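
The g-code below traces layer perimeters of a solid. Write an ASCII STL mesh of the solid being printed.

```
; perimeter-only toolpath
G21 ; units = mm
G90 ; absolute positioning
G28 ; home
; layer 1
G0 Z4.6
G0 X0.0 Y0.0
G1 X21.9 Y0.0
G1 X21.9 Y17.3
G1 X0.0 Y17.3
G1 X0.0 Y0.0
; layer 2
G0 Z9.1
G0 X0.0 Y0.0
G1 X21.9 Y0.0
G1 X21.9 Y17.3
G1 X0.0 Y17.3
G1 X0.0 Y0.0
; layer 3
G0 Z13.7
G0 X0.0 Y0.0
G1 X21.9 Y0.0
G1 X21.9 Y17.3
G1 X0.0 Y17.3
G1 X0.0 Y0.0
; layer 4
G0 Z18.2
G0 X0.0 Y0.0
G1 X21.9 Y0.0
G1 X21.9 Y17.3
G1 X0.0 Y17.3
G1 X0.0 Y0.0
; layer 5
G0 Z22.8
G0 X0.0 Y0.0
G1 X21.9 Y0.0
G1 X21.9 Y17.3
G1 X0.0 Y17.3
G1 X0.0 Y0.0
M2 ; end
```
solid part
  facet normal 0.0000 0.0000 -1.0000
    outer loop
      vertex 21.9 17.3 0.0
      vertex 21.9 0.0 0.0
      vertex 0.0 0.0 0.0
    endloop
  endfacet
  facet normal 0.0000 0.0000 -1.0000
    outer loop
      vertex 0.0 17.3 0.0
      vertex 21.9 17.3 0.0
      vertex 0.0 0.0 0.0
    endloop
  endfacet
  facet normal 0.0000 0.0000 1.0000
    outer loop
      vertex 0.0 0.0 22.8
      vertex 21.9 0.0 22.8
      vertex 21.9 17.3 22.8
    endloop
  endfacet
  facet normal 0.0000 0.0000 1.0000
    outer loop
      vertex 0.0 0.0 22.8
      vertex 21.9 17.3 22.8
      vertex 0.0 17.3 22.8
    endloop
  endfacet
  facet normal 0.0000 -1.0000 0.0000
    outer loop
      vertex 0.0 0.0 0.0
      vertex 21.9 0.0 0.0
      vertex 21.9 0.0 22.8
    endloop
  endfacet
  facet normal 0.0000 -1.0000 0.0000
    outer loop
      vertex 0.0 0.0 0.0
      vertex 21.9 0.0 22.8
      vertex 0.0 0.0 22.8
    endloop
  endfacet
  facet normal 0.0000 1.0000 0.0000
    outer loop
      vertex 21.9 17.3 22.8
      vertex 21.9 17.3 0.0
      vertex 0.0 17.3 0.0
    endloop
  endfacet
  facet normal 0.0000 1.0000 0.0000
    outer loop
      vertex 0.0 17.3 22.8
      vertex 21.9 17.3 22.8
      vertex 0.0 17.3 0.0
    endloop
  endfacet
  facet normal -1.0000 0.0000 0.0000
    outer loop
      vertex 0.0 17.3 22.8
      vertex 0.0 17.3 0.0
      vertex 0.0 0.0 0.0
    endloop
  endfacet
  facet normal -1.0000 0.0000 0.0000
    outer loop
      vertex 0.0 0.0 22.8
      vertex 0.0 17.3 22.8
      vertex 0.0 0.0 0.0
    endloop
  endfacet
  facet normal 1.0000 0.0000 0.0000
    outer loop
      vertex 21.9 0.0 0.0
      vertex 21.9 17.3 0.0
      vertex 21.9 17.3 22.8
    endloop
  endfacet
  facet normal 1.0000 0.0000 0.0000
    outer loop
      vertex 21.9 0.0 0.0
      vertex 21.9 17.3 22.8
      vertex 21.9 0.0 22.8
    endloop
  endfacet
endsolid part

The G0 Z moves step by Δz≈4.6 mm. Every layer's G1 loop is the same polygon, so the solid is a straight extrusion of it from z=0 to z≈22.8. Closing with flat bottom and top caps and triangulating gives 12 facets — a rectangular box, roughly 21.9 × 17.3 mm footprint and 22.8 mm tall.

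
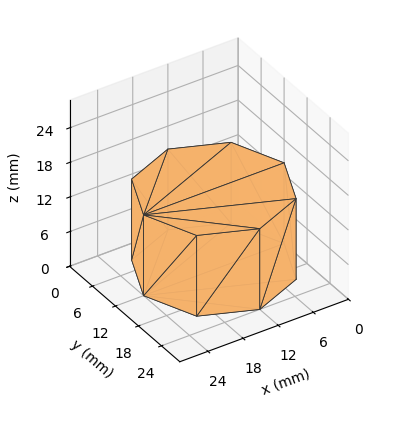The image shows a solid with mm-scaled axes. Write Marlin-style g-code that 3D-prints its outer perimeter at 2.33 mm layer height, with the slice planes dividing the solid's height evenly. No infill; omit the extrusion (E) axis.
Reading the render: the shape is a regular 8-sided prism (a cylinder approximated with 8 flat sides), circumscribed radius ≈ 12 mm, height ≈ 14 mm (dimensions read to the nearest mm from the axis ticks). For the g-code, the solid's height is divided into equal slices at the stated Δz and each level perimeter traced with G1 moves after a G0 lift.

; perimeter-only toolpath
G21 ; units = mm
G90 ; absolute positioning
G28 ; home
; layer 1
G0 Z2.33
G0 X24.00 Y12.00
G1 X20.49 Y20.49
G1 X12.00 Y24.00
G1 X3.51 Y20.49
G1 X0.00 Y12.00
G1 X3.51 Y3.51
G1 X12.00 Y0.00
G1 X20.49 Y3.51
G1 X24.00 Y12.00
; layer 2
G0 Z4.67
G0 X24.00 Y12.00
G1 X20.49 Y20.49
G1 X12.00 Y24.00
G1 X3.51 Y20.49
G1 X0.00 Y12.00
G1 X3.51 Y3.51
G1 X12.00 Y0.00
G1 X20.49 Y3.51
G1 X24.00 Y12.00
; layer 3
G0 Z7.00
G0 X24.00 Y12.00
G1 X20.49 Y20.49
G1 X12.00 Y24.00
G1 X3.51 Y20.49
G1 X0.00 Y12.00
G1 X3.51 Y3.51
G1 X12.00 Y0.00
G1 X20.49 Y3.51
G1 X24.00 Y12.00
; layer 4
G0 Z9.33
G0 X24.00 Y12.00
G1 X20.49 Y20.49
G1 X12.00 Y24.00
G1 X3.51 Y20.49
G1 X0.00 Y12.00
G1 X3.51 Y3.51
G1 X12.00 Y0.00
G1 X20.49 Y3.51
G1 X24.00 Y12.00
; layer 5
G0 Z11.67
G0 X24.00 Y12.00
G1 X20.49 Y20.49
G1 X12.00 Y24.00
G1 X3.51 Y20.49
G1 X0.00 Y12.00
G1 X3.51 Y3.51
G1 X12.00 Y0.00
G1 X20.49 Y3.51
G1 X24.00 Y12.00
; layer 6
G0 Z14.00
G0 X24.00 Y12.00
G1 X20.49 Y20.49
G1 X12.00 Y24.00
G1 X3.51 Y20.49
G1 X0.00 Y12.00
G1 X3.51 Y3.51
G1 X12.00 Y0.00
G1 X20.49 Y3.51
G1 X24.00 Y12.00
M2 ; end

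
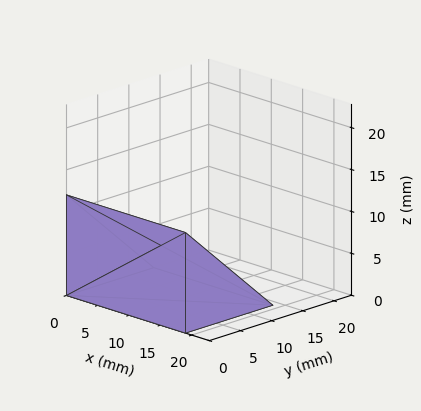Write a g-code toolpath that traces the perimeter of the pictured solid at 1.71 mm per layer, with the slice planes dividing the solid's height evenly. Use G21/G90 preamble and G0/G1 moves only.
Reading the render: the shape is a wedge (ramp): 19 × 14 mm base, rising to 12 mm along the y=0 edge and sloping linearly to z=0 at y=14 (dimensions read to the nearest mm from the axis ticks). For the g-code, the solid's height is divided into equal slices at the stated Δz and each level perimeter traced with G1 moves after a G0 lift.

; perimeter-only toolpath
G21 ; units = mm
G90 ; absolute positioning
G28 ; home
; layer 1
G0 Z1.71
G0 X0.00 Y0.00
G1 X19.00 Y0.00
G1 X19.00 Y12.00
G1 X0.00 Y12.00
G1 X0.00 Y0.00
; layer 2
G0 Z3.43
G0 X0.00 Y0.00
G1 X19.00 Y0.00
G1 X19.00 Y10.00
G1 X0.00 Y10.00
G1 X0.00 Y0.00
; layer 3
G0 Z5.14
G0 X0.00 Y0.00
G1 X19.00 Y0.00
G1 X19.00 Y8.00
G1 X0.00 Y8.00
G1 X0.00 Y0.00
; layer 4
G0 Z6.86
G0 X0.00 Y0.00
G1 X19.00 Y0.00
G1 X19.00 Y6.00
G1 X0.00 Y6.00
G1 X0.00 Y0.00
; layer 5
G0 Z8.57
G0 X0.00 Y0.00
G1 X19.00 Y0.00
G1 X19.00 Y4.00
G1 X0.00 Y4.00
G1 X0.00 Y0.00
; layer 6
G0 Z10.29
G0 X0.00 Y0.00
G1 X19.00 Y0.00
G1 X19.00 Y2.00
G1 X0.00 Y2.00
G1 X0.00 Y0.00
M2 ; end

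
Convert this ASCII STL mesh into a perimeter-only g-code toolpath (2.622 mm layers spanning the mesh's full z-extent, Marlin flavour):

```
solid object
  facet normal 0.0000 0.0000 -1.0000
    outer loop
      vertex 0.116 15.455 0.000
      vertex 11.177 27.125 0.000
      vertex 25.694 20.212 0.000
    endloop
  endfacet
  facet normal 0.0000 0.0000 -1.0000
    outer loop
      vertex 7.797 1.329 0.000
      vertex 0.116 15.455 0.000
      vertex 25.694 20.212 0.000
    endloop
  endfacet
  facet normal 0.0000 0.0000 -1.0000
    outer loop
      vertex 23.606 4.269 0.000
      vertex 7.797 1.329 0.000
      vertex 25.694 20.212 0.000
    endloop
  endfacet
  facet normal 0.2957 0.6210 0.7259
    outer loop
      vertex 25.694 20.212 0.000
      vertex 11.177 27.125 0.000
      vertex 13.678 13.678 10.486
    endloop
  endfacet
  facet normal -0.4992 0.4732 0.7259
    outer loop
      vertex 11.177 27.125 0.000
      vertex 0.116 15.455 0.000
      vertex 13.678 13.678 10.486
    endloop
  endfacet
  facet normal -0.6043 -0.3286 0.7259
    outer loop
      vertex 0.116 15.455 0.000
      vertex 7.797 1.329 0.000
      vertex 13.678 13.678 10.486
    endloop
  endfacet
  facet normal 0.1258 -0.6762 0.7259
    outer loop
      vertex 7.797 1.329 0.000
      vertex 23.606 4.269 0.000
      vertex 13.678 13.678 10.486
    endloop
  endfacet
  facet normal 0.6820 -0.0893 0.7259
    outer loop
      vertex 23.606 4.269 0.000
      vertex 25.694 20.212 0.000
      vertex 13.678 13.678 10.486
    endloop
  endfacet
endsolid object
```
; perimeter-only toolpath
G21 ; units = mm
G90 ; absolute positioning
G28 ; home
; layer 1
G0 Z2.622
G0 X22.690 Y18.578
G1 X11.802 Y23.763
G1 X3.507 Y15.011
G1 X9.267 Y4.416
G1 X21.124 Y6.621
G1 X22.690 Y18.578
; layer 2
G0 Z5.243
G0 X19.686 Y16.945
G1 X12.428 Y20.401
G1 X6.897 Y14.567
G1 X10.738 Y7.504
G1 X18.642 Y8.974
G1 X19.686 Y16.945
; layer 3
G0 Z7.865
G0 X16.682 Y15.312
G1 X13.053 Y17.040
G1 X10.288 Y14.122
G1 X12.208 Y10.591
G1 X16.160 Y11.326
G1 X16.682 Y15.312
M2 ; end

The solid is a regular 5-sided pyramid, base circumscribed radius ≈ 13.7 mm, apex at z ≈ 10.5 mm. Slicing at Δz = 2.622 mm — 4 equal slices spanning the solid's height, so layer i sits at z = i·h/4 — gives 3 non-empty perimeters. Each is a 5-segment closed polygon; G0 lifts to the layer z and rapids to the start vertex, then G1 traces the edges. The cross-section shrinks linearly with z (the slice at the apex is degenerate and omitted).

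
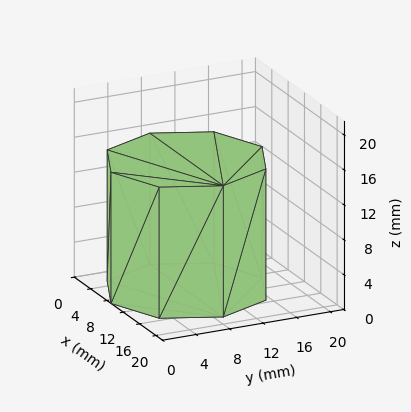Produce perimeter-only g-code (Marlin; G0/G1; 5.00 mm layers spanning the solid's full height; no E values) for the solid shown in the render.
Reading the render: the shape is a regular 8-sided prism (a cylinder approximated with 8 flat sides), circumscribed radius ≈ 9 mm, height ≈ 15 mm (dimensions read to the nearest mm from the axis ticks). For the g-code, the solid's height is divided into equal slices at the stated Δz and each level perimeter traced with G1 moves after a G0 lift.

; perimeter-only toolpath
G21 ; units = mm
G90 ; absolute positioning
G28 ; home
; layer 1
G0 Z5.00
G0 X18.00 Y9.00
G1 X15.36 Y15.36
G1 X9.00 Y18.00
G1 X2.64 Y15.36
G1 X0.00 Y9.00
G1 X2.64 Y2.64
G1 X9.00 Y0.00
G1 X15.36 Y2.64
G1 X18.00 Y9.00
; layer 2
G0 Z10.00
G0 X18.00 Y9.00
G1 X15.36 Y15.36
G1 X9.00 Y18.00
G1 X2.64 Y15.36
G1 X0.00 Y9.00
G1 X2.64 Y2.64
G1 X9.00 Y0.00
G1 X15.36 Y2.64
G1 X18.00 Y9.00
; layer 3
G0 Z15.00
G0 X18.00 Y9.00
G1 X15.36 Y15.36
G1 X9.00 Y18.00
G1 X2.64 Y15.36
G1 X0.00 Y9.00
G1 X2.64 Y2.64
G1 X9.00 Y0.00
G1 X15.36 Y2.64
G1 X18.00 Y9.00
M2 ; end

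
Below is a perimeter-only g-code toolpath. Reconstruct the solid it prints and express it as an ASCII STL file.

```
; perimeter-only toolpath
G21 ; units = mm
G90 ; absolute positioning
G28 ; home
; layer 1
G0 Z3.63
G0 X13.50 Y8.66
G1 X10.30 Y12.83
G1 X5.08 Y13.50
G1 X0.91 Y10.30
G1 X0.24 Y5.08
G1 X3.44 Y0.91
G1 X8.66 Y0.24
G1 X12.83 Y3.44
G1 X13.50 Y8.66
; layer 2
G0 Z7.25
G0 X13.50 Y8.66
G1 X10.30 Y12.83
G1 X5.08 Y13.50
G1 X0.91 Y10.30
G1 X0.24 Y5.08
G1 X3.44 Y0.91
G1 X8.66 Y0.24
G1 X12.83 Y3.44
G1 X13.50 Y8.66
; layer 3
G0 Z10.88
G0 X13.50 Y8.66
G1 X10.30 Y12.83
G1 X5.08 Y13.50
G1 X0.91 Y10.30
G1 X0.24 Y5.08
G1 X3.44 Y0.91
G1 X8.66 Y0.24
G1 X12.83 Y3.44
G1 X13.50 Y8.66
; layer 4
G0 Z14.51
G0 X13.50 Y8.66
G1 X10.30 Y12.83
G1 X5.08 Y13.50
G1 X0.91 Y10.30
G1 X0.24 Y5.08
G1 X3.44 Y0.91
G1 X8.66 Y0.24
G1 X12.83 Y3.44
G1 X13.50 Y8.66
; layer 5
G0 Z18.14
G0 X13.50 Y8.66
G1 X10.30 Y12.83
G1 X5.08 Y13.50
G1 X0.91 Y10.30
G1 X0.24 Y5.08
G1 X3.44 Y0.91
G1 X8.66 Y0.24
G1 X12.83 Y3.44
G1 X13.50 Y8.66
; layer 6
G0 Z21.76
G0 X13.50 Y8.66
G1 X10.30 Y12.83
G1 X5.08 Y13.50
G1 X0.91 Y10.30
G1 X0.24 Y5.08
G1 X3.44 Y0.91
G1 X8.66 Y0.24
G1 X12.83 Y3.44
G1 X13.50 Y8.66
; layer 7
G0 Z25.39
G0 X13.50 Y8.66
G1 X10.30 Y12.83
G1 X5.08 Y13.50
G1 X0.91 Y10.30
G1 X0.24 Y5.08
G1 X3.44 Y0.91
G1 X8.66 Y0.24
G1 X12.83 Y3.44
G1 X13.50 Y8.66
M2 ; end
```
solid part
  facet normal 0.0000 0.0000 -1.0000
    outer loop
      vertex 5.08 13.50 0.00
      vertex 10.30 12.83 0.00
      vertex 13.50 8.66 0.00
    endloop
  endfacet
  facet normal 0.0000 0.0000 -1.0000
    outer loop
      vertex 0.91 10.30 0.00
      vertex 5.08 13.50 0.00
      vertex 13.50 8.66 0.00
    endloop
  endfacet
  facet normal 0.0000 0.0000 -1.0000
    outer loop
      vertex 0.24 5.08 0.00
      vertex 0.91 10.30 0.00
      vertex 13.50 8.66 0.00
    endloop
  endfacet
  facet normal 0.0000 0.0000 -1.0000
    outer loop
      vertex 3.44 0.91 0.00
      vertex 0.24 5.08 0.00
      vertex 13.50 8.66 0.00
    endloop
  endfacet
  facet normal 0.0000 0.0000 -1.0000
    outer loop
      vertex 8.66 0.24 0.00
      vertex 3.44 0.91 0.00
      vertex 13.50 8.66 0.00
    endloop
  endfacet
  facet normal 0.0000 0.0000 -1.0000
    outer loop
      vertex 12.83 3.44 0.00
      vertex 8.66 0.24 0.00
      vertex 13.50 8.66 0.00
    endloop
  endfacet
  facet normal 0.0000 0.0000 1.0000
    outer loop
      vertex 13.50 8.66 25.39
      vertex 10.30 12.83 25.39
      vertex 5.08 13.50 25.39
    endloop
  endfacet
  facet normal 0.0000 0.0000 1.0000
    outer loop
      vertex 13.50 8.66 25.39
      vertex 5.08 13.50 25.39
      vertex 0.91 10.30 25.39
    endloop
  endfacet
  facet normal 0.0000 0.0000 1.0000
    outer loop
      vertex 13.50 8.66 25.39
      vertex 0.91 10.30 25.39
      vertex 0.24 5.08 25.39
    endloop
  endfacet
  facet normal 0.0000 0.0000 1.0000
    outer loop
      vertex 13.50 8.66 25.39
      vertex 0.24 5.08 25.39
      vertex 3.44 0.91 25.39
    endloop
  endfacet
  facet normal 0.0000 0.0000 1.0000
    outer loop
      vertex 13.50 8.66 25.39
      vertex 3.44 0.91 25.39
      vertex 8.66 0.24 25.39
    endloop
  endfacet
  facet normal 0.0000 0.0000 1.0000
    outer loop
      vertex 13.50 8.66 25.39
      vertex 8.66 0.24 25.39
      vertex 12.83 3.44 25.39
    endloop
  endfacet
  facet normal 0.7933 0.6088 0.0000
    outer loop
      vertex 13.50 8.66 0.00
      vertex 10.30 12.83 0.00
      vertex 10.30 12.83 25.39
    endloop
  endfacet
  facet normal 0.7933 0.6088 0.0000
    outer loop
      vertex 13.50 8.66 0.00
      vertex 10.30 12.83 25.39
      vertex 13.50 8.66 25.39
    endloop
  endfacet
  facet normal 0.1273 0.9919 0.0000
    outer loop
      vertex 10.30 12.83 0.00
      vertex 5.08 13.50 0.00
      vertex 5.08 13.50 25.39
    endloop
  endfacet
  facet normal 0.1273 0.9919 0.0000
    outer loop
      vertex 10.30 12.83 0.00
      vertex 5.08 13.50 25.39
      vertex 10.30 12.83 25.39
    endloop
  endfacet
  facet normal -0.6088 0.7933 0.0000
    outer loop
      vertex 5.08 13.50 0.00
      vertex 0.91 10.30 0.00
      vertex 0.91 10.30 25.39
    endloop
  endfacet
  facet normal -0.6088 0.7933 0.0000
    outer loop
      vertex 5.08 13.50 0.00
      vertex 0.91 10.30 25.39
      vertex 5.08 13.50 25.39
    endloop
  endfacet
  facet normal -0.9919 0.1273 0.0000
    outer loop
      vertex 0.91 10.30 0.00
      vertex 0.24 5.08 0.00
      vertex 0.24 5.08 25.39
    endloop
  endfacet
  facet normal -0.9919 0.1273 0.0000
    outer loop
      vertex 0.91 10.30 0.00
      vertex 0.24 5.08 25.39
      vertex 0.91 10.30 25.39
    endloop
  endfacet
  facet normal -0.7933 -0.6088 0.0000
    outer loop
      vertex 0.24 5.08 0.00
      vertex 3.44 0.91 0.00
      vertex 3.44 0.91 25.39
    endloop
  endfacet
  facet normal -0.7933 -0.6088 0.0000
    outer loop
      vertex 0.24 5.08 0.00
      vertex 3.44 0.91 25.39
      vertex 0.24 5.08 25.39
    endloop
  endfacet
  facet normal -0.1273 -0.9919 0.0000
    outer loop
      vertex 3.44 0.91 0.00
      vertex 8.66 0.24 0.00
      vertex 8.66 0.24 25.39
    endloop
  endfacet
  facet normal -0.1273 -0.9919 0.0000
    outer loop
      vertex 3.44 0.91 0.00
      vertex 8.66 0.24 25.39
      vertex 3.44 0.91 25.39
    endloop
  endfacet
  facet normal 0.6088 -0.7933 0.0000
    outer loop
      vertex 8.66 0.24 0.00
      vertex 12.83 3.44 0.00
      vertex 12.83 3.44 25.39
    endloop
  endfacet
  facet normal 0.6088 -0.7933 0.0000
    outer loop
      vertex 8.66 0.24 0.00
      vertex 12.83 3.44 25.39
      vertex 8.66 0.24 25.39
    endloop
  endfacet
  facet normal 0.9919 -0.1273 0.0000
    outer loop
      vertex 12.83 3.44 0.00
      vertex 13.50 8.66 0.00
      vertex 13.50 8.66 25.39
    endloop
  endfacet
  facet normal 0.9919 -0.1273 0.0000
    outer loop
      vertex 12.83 3.44 0.00
      vertex 13.50 8.66 25.39
      vertex 12.83 3.44 25.39
    endloop
  endfacet
endsolid part

The G0 Z moves step by Δz≈3.63 mm. Every layer's G1 loop is the same polygon, so the solid is a straight extrusion of it from z=0 to z≈25.4. Closing with flat bottom and top caps and triangulating gives 28 facets — a regular 8-sided prism (a cylinder approximated with 8 flat sides), circumscribed radius ≈ 6.87 mm, height ≈ 25.4 mm.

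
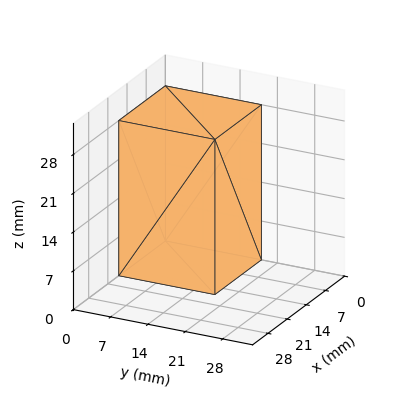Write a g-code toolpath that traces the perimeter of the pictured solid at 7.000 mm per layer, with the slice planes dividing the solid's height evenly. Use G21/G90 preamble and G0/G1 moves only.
Reading the render: the shape is a rectangular box, roughly 17 × 18 mm footprint and 28 mm tall (dimensions read to the nearest mm from the axis ticks). For the g-code, the solid's height is divided into equal slices at the stated Δz and each level perimeter traced with G1 moves after a G0 lift.

; perimeter-only toolpath
G21 ; units = mm
G90 ; absolute positioning
G28 ; home
; layer 1
G0 Z7.000
G0 X0.000 Y0.000
G1 X17.000 Y0.000
G1 X17.000 Y18.000
G1 X0.000 Y18.000
G1 X0.000 Y0.000
; layer 2
G0 Z14.000
G0 X0.000 Y0.000
G1 X17.000 Y0.000
G1 X17.000 Y18.000
G1 X0.000 Y18.000
G1 X0.000 Y0.000
; layer 3
G0 Z21.000
G0 X0.000 Y0.000
G1 X17.000 Y0.000
G1 X17.000 Y18.000
G1 X0.000 Y18.000
G1 X0.000 Y0.000
; layer 4
G0 Z28.000
G0 X0.000 Y0.000
G1 X17.000 Y0.000
G1 X17.000 Y18.000
G1 X0.000 Y18.000
G1 X0.000 Y0.000
M2 ; end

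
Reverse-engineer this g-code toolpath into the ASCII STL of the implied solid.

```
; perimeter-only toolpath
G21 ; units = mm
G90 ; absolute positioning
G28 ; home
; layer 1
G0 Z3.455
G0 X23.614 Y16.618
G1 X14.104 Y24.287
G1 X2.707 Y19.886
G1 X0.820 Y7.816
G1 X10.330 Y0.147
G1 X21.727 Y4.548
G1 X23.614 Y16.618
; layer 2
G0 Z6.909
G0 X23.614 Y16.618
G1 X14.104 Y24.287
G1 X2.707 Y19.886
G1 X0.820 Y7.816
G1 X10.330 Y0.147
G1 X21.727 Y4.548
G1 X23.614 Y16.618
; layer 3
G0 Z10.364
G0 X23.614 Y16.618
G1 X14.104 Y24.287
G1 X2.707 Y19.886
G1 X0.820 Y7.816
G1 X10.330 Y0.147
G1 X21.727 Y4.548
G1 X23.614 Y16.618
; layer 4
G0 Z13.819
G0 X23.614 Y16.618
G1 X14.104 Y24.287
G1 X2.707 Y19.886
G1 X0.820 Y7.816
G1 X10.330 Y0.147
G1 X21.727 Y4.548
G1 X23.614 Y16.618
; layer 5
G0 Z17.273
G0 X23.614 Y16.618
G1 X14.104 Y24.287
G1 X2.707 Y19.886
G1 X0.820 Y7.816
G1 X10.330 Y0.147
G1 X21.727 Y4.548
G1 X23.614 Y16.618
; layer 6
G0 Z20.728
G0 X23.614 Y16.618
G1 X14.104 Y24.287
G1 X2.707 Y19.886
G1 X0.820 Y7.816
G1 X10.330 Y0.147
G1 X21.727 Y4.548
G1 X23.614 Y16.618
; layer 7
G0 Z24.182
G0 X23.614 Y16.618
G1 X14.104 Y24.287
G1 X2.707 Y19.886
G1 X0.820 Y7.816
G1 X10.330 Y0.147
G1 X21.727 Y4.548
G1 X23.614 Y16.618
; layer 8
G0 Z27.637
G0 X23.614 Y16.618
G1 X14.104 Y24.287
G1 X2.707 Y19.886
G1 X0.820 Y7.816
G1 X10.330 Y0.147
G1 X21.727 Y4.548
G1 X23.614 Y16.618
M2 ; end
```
solid part
  facet normal 0.0000 0.0000 -1.0000
    outer loop
      vertex 2.707 19.886 0.000
      vertex 14.104 24.287 0.000
      vertex 23.614 16.618 0.000
    endloop
  endfacet
  facet normal 0.0000 0.0000 -1.0000
    outer loop
      vertex 0.820 7.816 0.000
      vertex 2.707 19.886 0.000
      vertex 23.614 16.618 0.000
    endloop
  endfacet
  facet normal 0.0000 0.0000 -1.0000
    outer loop
      vertex 10.330 0.147 0.000
      vertex 0.820 7.816 0.000
      vertex 23.614 16.618 0.000
    endloop
  endfacet
  facet normal 0.0000 0.0000 -1.0000
    outer loop
      vertex 21.727 4.548 0.000
      vertex 10.330 0.147 0.000
      vertex 23.614 16.618 0.000
    endloop
  endfacet
  facet normal 0.0000 0.0000 1.0000
    outer loop
      vertex 23.614 16.618 27.637
      vertex 14.104 24.287 27.637
      vertex 2.707 19.886 27.637
    endloop
  endfacet
  facet normal 0.0000 0.0000 1.0000
    outer loop
      vertex 23.614 16.618 27.637
      vertex 2.707 19.886 27.637
      vertex 0.820 7.816 27.637
    endloop
  endfacet
  facet normal 0.0000 0.0000 1.0000
    outer loop
      vertex 23.614 16.618 27.637
      vertex 0.820 7.816 27.637
      vertex 10.330 0.147 27.637
    endloop
  endfacet
  facet normal 0.0000 0.0000 1.0000
    outer loop
      vertex 23.614 16.618 27.637
      vertex 10.330 0.147 27.637
      vertex 21.727 4.548 27.637
    endloop
  endfacet
  facet normal 0.6277 0.7784 0.0000
    outer loop
      vertex 23.614 16.618 0.000
      vertex 14.104 24.287 0.000
      vertex 14.104 24.287 27.637
    endloop
  endfacet
  facet normal 0.6277 0.7784 0.0000
    outer loop
      vertex 23.614 16.618 0.000
      vertex 14.104 24.287 27.637
      vertex 23.614 16.618 27.637
    endloop
  endfacet
  facet normal -0.3602 0.9329 0.0000
    outer loop
      vertex 14.104 24.287 0.000
      vertex 2.707 19.886 0.000
      vertex 2.707 19.886 27.637
    endloop
  endfacet
  facet normal -0.3602 0.9329 0.0000
    outer loop
      vertex 14.104 24.287 0.000
      vertex 2.707 19.886 27.637
      vertex 14.104 24.287 27.637
    endloop
  endfacet
  facet normal -0.9880 0.1545 0.0000
    outer loop
      vertex 2.707 19.886 0.000
      vertex 0.820 7.816 0.000
      vertex 0.820 7.816 27.637
    endloop
  endfacet
  facet normal -0.9880 0.1545 0.0000
    outer loop
      vertex 2.707 19.886 0.000
      vertex 0.820 7.816 27.637
      vertex 2.707 19.886 27.637
    endloop
  endfacet
  facet normal -0.6277 -0.7784 0.0000
    outer loop
      vertex 0.820 7.816 0.000
      vertex 10.330 0.147 0.000
      vertex 10.330 0.147 27.637
    endloop
  endfacet
  facet normal -0.6277 -0.7784 0.0000
    outer loop
      vertex 0.820 7.816 0.000
      vertex 10.330 0.147 27.637
      vertex 0.820 7.816 27.637
    endloop
  endfacet
  facet normal 0.3602 -0.9329 0.0000
    outer loop
      vertex 10.330 0.147 0.000
      vertex 21.727 4.548 0.000
      vertex 21.727 4.548 27.637
    endloop
  endfacet
  facet normal 0.3602 -0.9329 0.0000
    outer loop
      vertex 10.330 0.147 0.000
      vertex 21.727 4.548 27.637
      vertex 10.330 0.147 27.637
    endloop
  endfacet
  facet normal 0.9880 -0.1545 0.0000
    outer loop
      vertex 21.727 4.548 0.000
      vertex 23.614 16.618 0.000
      vertex 23.614 16.618 27.637
    endloop
  endfacet
  facet normal 0.9880 -0.1545 0.0000
    outer loop
      vertex 21.727 4.548 0.000
      vertex 23.614 16.618 27.637
      vertex 21.727 4.548 27.637
    endloop
  endfacet
endsolid part

The G0 Z moves step by Δz≈3.455 mm. Every layer's G1 loop is the same polygon, so the solid is a straight extrusion of it from z=0 to z≈27.6. Closing with flat bottom and top caps and triangulating gives 20 facets — a regular 6-sided prism (a cylinder approximated with 6 flat sides), circumscribed radius ≈ 12.2 mm, height ≈ 27.6 mm.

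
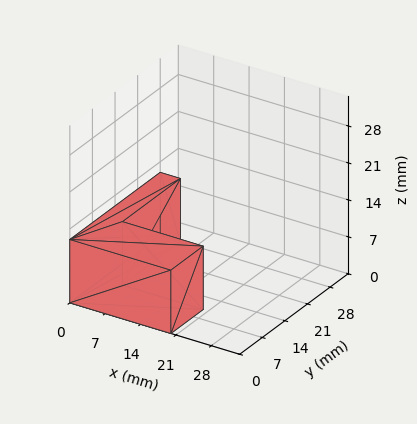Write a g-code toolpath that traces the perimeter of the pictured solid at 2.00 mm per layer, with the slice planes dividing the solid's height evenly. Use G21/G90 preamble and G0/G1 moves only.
Reading the render: the shape is an L-shaped prism: outer 20 × 28 mm, arm thicknesses ≈ 10 mm (horizontal) and 4 mm (vertical), extruded 12 mm in z (dimensions read to the nearest mm from the axis ticks). For the g-code, the solid's height is divided into equal slices at the stated Δz and each level perimeter traced with G1 moves after a G0 lift.

; perimeter-only toolpath
G21 ; units = mm
G90 ; absolute positioning
G28 ; home
; layer 1
G0 Z2.00
G0 X0.00 Y0.00
G1 X20.00 Y0.00
G1 X20.00 Y10.00
G1 X4.00 Y10.00
G1 X4.00 Y28.00
G1 X0.00 Y28.00
G1 X0.00 Y0.00
; layer 2
G0 Z4.00
G0 X0.00 Y0.00
G1 X20.00 Y0.00
G1 X20.00 Y10.00
G1 X4.00 Y10.00
G1 X4.00 Y28.00
G1 X0.00 Y28.00
G1 X0.00 Y0.00
; layer 3
G0 Z6.00
G0 X0.00 Y0.00
G1 X20.00 Y0.00
G1 X20.00 Y10.00
G1 X4.00 Y10.00
G1 X4.00 Y28.00
G1 X0.00 Y28.00
G1 X0.00 Y0.00
; layer 4
G0 Z8.00
G0 X0.00 Y0.00
G1 X20.00 Y0.00
G1 X20.00 Y10.00
G1 X4.00 Y10.00
G1 X4.00 Y28.00
G1 X0.00 Y28.00
G1 X0.00 Y0.00
; layer 5
G0 Z10.00
G0 X0.00 Y0.00
G1 X20.00 Y0.00
G1 X20.00 Y10.00
G1 X4.00 Y10.00
G1 X4.00 Y28.00
G1 X0.00 Y28.00
G1 X0.00 Y0.00
; layer 6
G0 Z12.00
G0 X0.00 Y0.00
G1 X20.00 Y0.00
G1 X20.00 Y10.00
G1 X4.00 Y10.00
G1 X4.00 Y28.00
G1 X0.00 Y28.00
G1 X0.00 Y0.00
M2 ; end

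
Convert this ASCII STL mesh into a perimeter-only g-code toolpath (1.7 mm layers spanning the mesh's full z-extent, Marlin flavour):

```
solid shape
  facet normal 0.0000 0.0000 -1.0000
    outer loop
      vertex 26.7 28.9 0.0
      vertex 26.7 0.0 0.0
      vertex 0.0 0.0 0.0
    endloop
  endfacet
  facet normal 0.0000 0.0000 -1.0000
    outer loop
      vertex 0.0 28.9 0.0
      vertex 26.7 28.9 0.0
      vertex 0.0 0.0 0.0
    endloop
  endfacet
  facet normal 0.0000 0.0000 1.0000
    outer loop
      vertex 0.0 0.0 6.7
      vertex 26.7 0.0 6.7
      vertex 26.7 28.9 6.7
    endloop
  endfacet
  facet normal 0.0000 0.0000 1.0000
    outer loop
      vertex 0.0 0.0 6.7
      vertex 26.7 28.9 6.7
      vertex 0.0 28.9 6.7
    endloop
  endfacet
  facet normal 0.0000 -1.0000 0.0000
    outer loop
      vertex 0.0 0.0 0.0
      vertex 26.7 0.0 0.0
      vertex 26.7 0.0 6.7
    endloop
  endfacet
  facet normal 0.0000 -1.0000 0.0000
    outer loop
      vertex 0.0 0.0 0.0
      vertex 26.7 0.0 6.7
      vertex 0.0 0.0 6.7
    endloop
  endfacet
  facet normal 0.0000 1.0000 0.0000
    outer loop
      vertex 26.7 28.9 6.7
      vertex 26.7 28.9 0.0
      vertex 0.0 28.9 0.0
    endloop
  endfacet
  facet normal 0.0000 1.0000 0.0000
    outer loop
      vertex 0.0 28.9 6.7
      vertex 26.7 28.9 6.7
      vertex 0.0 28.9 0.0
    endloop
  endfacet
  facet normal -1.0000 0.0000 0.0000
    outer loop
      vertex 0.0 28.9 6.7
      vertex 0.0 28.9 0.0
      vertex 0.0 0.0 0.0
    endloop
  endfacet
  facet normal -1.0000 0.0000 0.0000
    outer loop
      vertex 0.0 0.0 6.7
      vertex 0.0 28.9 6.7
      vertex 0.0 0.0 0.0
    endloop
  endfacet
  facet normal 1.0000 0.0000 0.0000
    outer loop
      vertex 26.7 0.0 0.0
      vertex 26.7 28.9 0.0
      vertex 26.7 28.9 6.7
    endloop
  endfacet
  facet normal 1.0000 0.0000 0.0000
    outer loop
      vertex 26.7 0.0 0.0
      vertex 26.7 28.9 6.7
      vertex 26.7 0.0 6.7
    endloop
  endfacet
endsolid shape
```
; perimeter-only toolpath
G21 ; units = mm
G90 ; absolute positioning
G28 ; home
; layer 1
G0 Z1.7
G0 X0.0 Y0.0
G1 X26.7 Y0.0
G1 X26.7 Y28.9
G1 X0.0 Y28.9
G1 X0.0 Y0.0
; layer 2
G0 Z3.4
G0 X0.0 Y0.0
G1 X26.7 Y0.0
G1 X26.7 Y28.9
G1 X0.0 Y28.9
G1 X0.0 Y0.0
; layer 3
G0 Z5.0
G0 X0.0 Y0.0
G1 X26.7 Y0.0
G1 X26.7 Y28.9
G1 X0.0 Y28.9
G1 X0.0 Y0.0
; layer 4
G0 Z6.7
G0 X0.0 Y0.0
G1 X26.7 Y0.0
G1 X26.7 Y28.9
G1 X0.0 Y28.9
G1 X0.0 Y0.0
M2 ; end

The solid is a rectangular box, roughly 26.7 × 28.9 mm footprint and 6.7 mm tall. Slicing at Δz = 1.7 mm — 4 equal slices spanning the solid's height, so layer i sits at z = i·h/4 — gives 4 non-empty perimeters. Each is a 4-segment closed polygon; G0 lifts to the layer z and rapids to the start vertex, then G1 traces the edges.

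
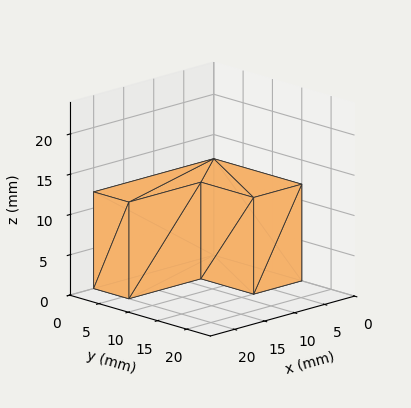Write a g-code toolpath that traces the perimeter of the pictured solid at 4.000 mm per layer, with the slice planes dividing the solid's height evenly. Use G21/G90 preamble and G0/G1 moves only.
Reading the render: the shape is an L-shaped prism: outer 20 × 15 mm, arm thicknesses ≈ 6 mm (horizontal) and 8 mm (vertical), extruded 12 mm in z (dimensions read to the nearest mm from the axis ticks). For the g-code, the solid's height is divided into equal slices at the stated Δz and each level perimeter traced with G1 moves after a G0 lift.

; perimeter-only toolpath
G21 ; units = mm
G90 ; absolute positioning
G28 ; home
; layer 1
G0 Z4.000
G0 X0.000 Y0.000
G1 X20.000 Y0.000
G1 X20.000 Y6.000
G1 X8.000 Y6.000
G1 X8.000 Y15.000
G1 X0.000 Y15.000
G1 X0.000 Y0.000
; layer 2
G0 Z8.000
G0 X0.000 Y0.000
G1 X20.000 Y0.000
G1 X20.000 Y6.000
G1 X8.000 Y6.000
G1 X8.000 Y15.000
G1 X0.000 Y15.000
G1 X0.000 Y0.000
; layer 3
G0 Z12.000
G0 X0.000 Y0.000
G1 X20.000 Y0.000
G1 X20.000 Y6.000
G1 X8.000 Y6.000
G1 X8.000 Y15.000
G1 X0.000 Y15.000
G1 X0.000 Y0.000
M2 ; end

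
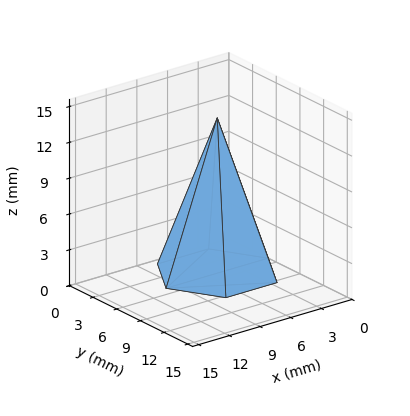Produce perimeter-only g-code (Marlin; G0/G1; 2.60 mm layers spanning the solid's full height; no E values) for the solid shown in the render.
Reading the render: the shape is a regular 6-sided pyramid, base circumscribed radius ≈ 5 mm, apex at z ≈ 13 mm (dimensions read to the nearest mm from the axis ticks). For the g-code, the solid's height is divided into equal slices at the stated Δz and each level perimeter traced with G1 moves after a G0 lift.

; perimeter-only toolpath
G21 ; units = mm
G90 ; absolute positioning
G28 ; home
; layer 1
G0 Z2.60
G0 X9.00 Y5.00
G1 X7.00 Y8.46
G1 X3.00 Y8.46
G1 X1.00 Y5.00
G1 X3.00 Y1.54
G1 X7.00 Y1.54
G1 X9.00 Y5.00
; layer 2
G0 Z5.20
G0 X8.00 Y5.00
G1 X6.50 Y7.60
G1 X3.50 Y7.60
G1 X2.00 Y5.00
G1 X3.50 Y2.40
G1 X6.50 Y2.40
G1 X8.00 Y5.00
; layer 3
G0 Z7.80
G0 X7.00 Y5.00
G1 X6.00 Y6.73
G1 X4.00 Y6.73
G1 X3.00 Y5.00
G1 X4.00 Y3.27
G1 X6.00 Y3.27
G1 X7.00 Y5.00
; layer 4
G0 Z10.40
G0 X6.00 Y5.00
G1 X5.50 Y5.87
G1 X4.50 Y5.87
G1 X4.00 Y5.00
G1 X4.50 Y4.13
G1 X5.50 Y4.13
G1 X6.00 Y5.00
M2 ; end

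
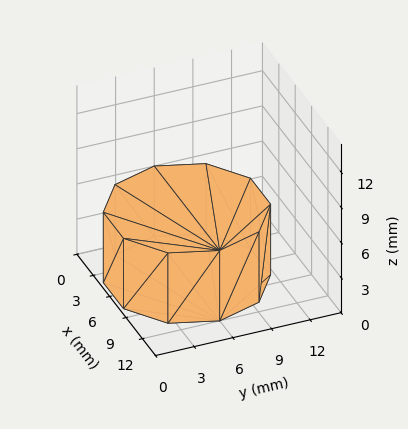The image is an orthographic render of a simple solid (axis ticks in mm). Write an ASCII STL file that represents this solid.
Reading the render: the shape is a regular 10-sided prism (a cylinder approximated with 10 flat sides), circumscribed radius ≈ 6 mm, height ≈ 6 mm (dimensions read to the nearest mm from the axis ticks). For the STL, each face is triangulated and given an outward normal.

solid part
  facet normal 0.0000 0.0000 -1.0000
    outer loop
      vertex 7.85 11.71 0.00
      vertex 10.85 9.53 0.00
      vertex 12.00 6.00 0.00
    endloop
  endfacet
  facet normal 0.0000 0.0000 -1.0000
    outer loop
      vertex 4.15 11.71 0.00
      vertex 7.85 11.71 0.00
      vertex 12.00 6.00 0.00
    endloop
  endfacet
  facet normal 0.0000 0.0000 -1.0000
    outer loop
      vertex 1.15 9.53 0.00
      vertex 4.15 11.71 0.00
      vertex 12.00 6.00 0.00
    endloop
  endfacet
  facet normal 0.0000 0.0000 -1.0000
    outer loop
      vertex 0.00 6.00 0.00
      vertex 1.15 9.53 0.00
      vertex 12.00 6.00 0.00
    endloop
  endfacet
  facet normal 0.0000 0.0000 -1.0000
    outer loop
      vertex 1.15 2.47 0.00
      vertex 0.00 6.00 0.00
      vertex 12.00 6.00 0.00
    endloop
  endfacet
  facet normal 0.0000 0.0000 -1.0000
    outer loop
      vertex 4.15 0.29 0.00
      vertex 1.15 2.47 0.00
      vertex 12.00 6.00 0.00
    endloop
  endfacet
  facet normal 0.0000 0.0000 -1.0000
    outer loop
      vertex 7.85 0.29 0.00
      vertex 4.15 0.29 0.00
      vertex 12.00 6.00 0.00
    endloop
  endfacet
  facet normal 0.0000 0.0000 -1.0000
    outer loop
      vertex 10.85 2.47 0.00
      vertex 7.85 0.29 0.00
      vertex 12.00 6.00 0.00
    endloop
  endfacet
  facet normal 0.0000 0.0000 1.0000
    outer loop
      vertex 12.00 6.00 6.00
      vertex 10.85 9.53 6.00
      vertex 7.85 11.71 6.00
    endloop
  endfacet
  facet normal 0.0000 0.0000 1.0000
    outer loop
      vertex 12.00 6.00 6.00
      vertex 7.85 11.71 6.00
      vertex 4.15 11.71 6.00
    endloop
  endfacet
  facet normal 0.0000 0.0000 1.0000
    outer loop
      vertex 12.00 6.00 6.00
      vertex 4.15 11.71 6.00
      vertex 1.15 9.53 6.00
    endloop
  endfacet
  facet normal 0.0000 0.0000 1.0000
    outer loop
      vertex 12.00 6.00 6.00
      vertex 1.15 9.53 6.00
      vertex 0.00 6.00 6.00
    endloop
  endfacet
  facet normal 0.0000 0.0000 1.0000
    outer loop
      vertex 12.00 6.00 6.00
      vertex 0.00 6.00 6.00
      vertex 1.15 2.47 6.00
    endloop
  endfacet
  facet normal 0.0000 0.0000 1.0000
    outer loop
      vertex 12.00 6.00 6.00
      vertex 1.15 2.47 6.00
      vertex 4.15 0.29 6.00
    endloop
  endfacet
  facet normal 0.0000 0.0000 1.0000
    outer loop
      vertex 12.00 6.00 6.00
      vertex 4.15 0.29 6.00
      vertex 7.85 0.29 6.00
    endloop
  endfacet
  facet normal 0.0000 0.0000 1.0000
    outer loop
      vertex 12.00 6.00 6.00
      vertex 7.85 0.29 6.00
      vertex 10.85 2.47 6.00
    endloop
  endfacet
  facet normal 0.9508 0.3098 0.0000
    outer loop
      vertex 12.00 6.00 0.00
      vertex 10.85 9.53 0.00
      vertex 10.85 9.53 6.00
    endloop
  endfacet
  facet normal 0.9508 0.3098 0.0000
    outer loop
      vertex 12.00 6.00 0.00
      vertex 10.85 9.53 6.00
      vertex 12.00 6.00 6.00
    endloop
  endfacet
  facet normal 0.5879 0.8090 0.0000
    outer loop
      vertex 10.85 9.53 0.00
      vertex 7.85 11.71 0.00
      vertex 7.85 11.71 6.00
    endloop
  endfacet
  facet normal 0.5879 0.8090 0.0000
    outer loop
      vertex 10.85 9.53 0.00
      vertex 7.85 11.71 6.00
      vertex 10.85 9.53 6.00
    endloop
  endfacet
  facet normal 0.0000 1.0000 0.0000
    outer loop
      vertex 7.85 11.71 0.00
      vertex 4.15 11.71 0.00
      vertex 4.15 11.71 6.00
    endloop
  endfacet
  facet normal 0.0000 1.0000 0.0000
    outer loop
      vertex 7.85 11.71 0.00
      vertex 4.15 11.71 6.00
      vertex 7.85 11.71 6.00
    endloop
  endfacet
  facet normal -0.5879 0.8090 0.0000
    outer loop
      vertex 4.15 11.71 0.00
      vertex 1.15 9.53 0.00
      vertex 1.15 9.53 6.00
    endloop
  endfacet
  facet normal -0.5879 0.8090 0.0000
    outer loop
      vertex 4.15 11.71 0.00
      vertex 1.15 9.53 6.00
      vertex 4.15 11.71 6.00
    endloop
  endfacet
  facet normal -0.9508 0.3098 0.0000
    outer loop
      vertex 1.15 9.53 0.00
      vertex 0.00 6.00 0.00
      vertex 0.00 6.00 6.00
    endloop
  endfacet
  facet normal -0.9508 0.3098 0.0000
    outer loop
      vertex 1.15 9.53 0.00
      vertex 0.00 6.00 6.00
      vertex 1.15 9.53 6.00
    endloop
  endfacet
  facet normal -0.9508 -0.3098 0.0000
    outer loop
      vertex 0.00 6.00 0.00
      vertex 1.15 2.47 0.00
      vertex 1.15 2.47 6.00
    endloop
  endfacet
  facet normal -0.9508 -0.3098 0.0000
    outer loop
      vertex 0.00 6.00 0.00
      vertex 1.15 2.47 6.00
      vertex 0.00 6.00 6.00
    endloop
  endfacet
  facet normal -0.5879 -0.8090 0.0000
    outer loop
      vertex 1.15 2.47 0.00
      vertex 4.15 0.29 0.00
      vertex 4.15 0.29 6.00
    endloop
  endfacet
  facet normal -0.5879 -0.8090 0.0000
    outer loop
      vertex 1.15 2.47 0.00
      vertex 4.15 0.29 6.00
      vertex 1.15 2.47 6.00
    endloop
  endfacet
  facet normal 0.0000 -1.0000 0.0000
    outer loop
      vertex 4.15 0.29 0.00
      vertex 7.85 0.29 0.00
      vertex 7.85 0.29 6.00
    endloop
  endfacet
  facet normal 0.0000 -1.0000 0.0000
    outer loop
      vertex 4.15 0.29 0.00
      vertex 7.85 0.29 6.00
      vertex 4.15 0.29 6.00
    endloop
  endfacet
  facet normal 0.5879 -0.8090 0.0000
    outer loop
      vertex 7.85 0.29 0.00
      vertex 10.85 2.47 0.00
      vertex 10.85 2.47 6.00
    endloop
  endfacet
  facet normal 0.5879 -0.8090 0.0000
    outer loop
      vertex 7.85 0.29 0.00
      vertex 10.85 2.47 6.00
      vertex 7.85 0.29 6.00
    endloop
  endfacet
  facet normal 0.9508 -0.3098 0.0000
    outer loop
      vertex 10.85 2.47 0.00
      vertex 12.00 6.00 0.00
      vertex 12.00 6.00 6.00
    endloop
  endfacet
  facet normal 0.9508 -0.3098 0.0000
    outer loop
      vertex 10.85 2.47 0.00
      vertex 12.00 6.00 6.00
      vertex 10.85 2.47 6.00
    endloop
  endfacet
endsolid part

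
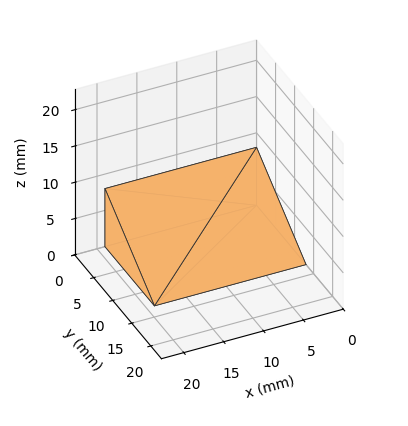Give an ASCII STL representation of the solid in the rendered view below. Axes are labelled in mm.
Reading the render: the shape is a wedge (ramp): 19 × 13 mm base, rising to 8 mm along the y=0 edge and sloping linearly to z=0 at y=13 (dimensions read to the nearest mm from the axis ticks). For the STL, each face is triangulated and given an outward normal.

solid part
  facet normal 0.0000 0.0000 -1.0000
    outer loop
      vertex 19.000 13.000 0.000
      vertex 19.000 0.000 0.000
      vertex 0.000 0.000 0.000
    endloop
  endfacet
  facet normal 0.0000 0.0000 -1.0000
    outer loop
      vertex 0.000 13.000 0.000
      vertex 19.000 13.000 0.000
      vertex 0.000 0.000 0.000
    endloop
  endfacet
  facet normal 0.0000 -1.0000 0.0000
    outer loop
      vertex 0.000 0.000 0.000
      vertex 19.000 0.000 0.000
      vertex 19.000 0.000 8.000
    endloop
  endfacet
  facet normal 0.0000 -1.0000 0.0000
    outer loop
      vertex 0.000 0.000 0.000
      vertex 19.000 0.000 8.000
      vertex 0.000 0.000 8.000
    endloop
  endfacet
  facet normal 0.0000 0.5241 0.8517
    outer loop
      vertex 0.000 0.000 8.000
      vertex 19.000 0.000 8.000
      vertex 19.000 13.000 0.000
    endloop
  endfacet
  facet normal 0.0000 0.5241 0.8517
    outer loop
      vertex 0.000 0.000 8.000
      vertex 19.000 13.000 0.000
      vertex 0.000 13.000 0.000
    endloop
  endfacet
  facet normal -1.0000 0.0000 0.0000
    outer loop
      vertex 0.000 0.000 8.000
      vertex 0.000 13.000 0.000
      vertex 0.000 0.000 0.000
    endloop
  endfacet
  facet normal 1.0000 0.0000 0.0000
    outer loop
      vertex 19.000 0.000 0.000
      vertex 19.000 13.000 0.000
      vertex 19.000 0.000 8.000
    endloop
  endfacet
endsolid part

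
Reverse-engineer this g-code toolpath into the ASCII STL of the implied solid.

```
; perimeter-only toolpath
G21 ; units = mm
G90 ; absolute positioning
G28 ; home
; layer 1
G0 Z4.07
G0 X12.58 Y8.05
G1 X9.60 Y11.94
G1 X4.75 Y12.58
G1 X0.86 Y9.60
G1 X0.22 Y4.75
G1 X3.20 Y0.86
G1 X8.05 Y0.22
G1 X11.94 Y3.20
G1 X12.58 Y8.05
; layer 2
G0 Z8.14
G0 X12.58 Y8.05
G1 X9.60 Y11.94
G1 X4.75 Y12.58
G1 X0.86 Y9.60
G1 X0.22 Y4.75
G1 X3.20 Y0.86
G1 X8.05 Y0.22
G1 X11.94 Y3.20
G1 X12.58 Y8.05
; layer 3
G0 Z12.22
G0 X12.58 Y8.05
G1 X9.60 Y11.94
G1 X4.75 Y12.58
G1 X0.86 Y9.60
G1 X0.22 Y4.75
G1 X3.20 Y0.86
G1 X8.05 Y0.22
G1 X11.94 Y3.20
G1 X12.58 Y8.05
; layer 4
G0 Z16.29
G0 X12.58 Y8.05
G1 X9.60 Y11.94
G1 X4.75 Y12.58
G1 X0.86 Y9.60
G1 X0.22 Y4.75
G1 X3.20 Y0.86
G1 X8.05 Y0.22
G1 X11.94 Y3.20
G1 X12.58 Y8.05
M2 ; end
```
solid part
  facet normal 0.0000 0.0000 -1.0000
    outer loop
      vertex 4.75 12.58 0.00
      vertex 9.60 11.94 0.00
      vertex 12.58 8.05 0.00
    endloop
  endfacet
  facet normal 0.0000 0.0000 -1.0000
    outer loop
      vertex 0.86 9.60 0.00
      vertex 4.75 12.58 0.00
      vertex 12.58 8.05 0.00
    endloop
  endfacet
  facet normal 0.0000 0.0000 -1.0000
    outer loop
      vertex 0.22 4.75 0.00
      vertex 0.86 9.60 0.00
      vertex 12.58 8.05 0.00
    endloop
  endfacet
  facet normal 0.0000 0.0000 -1.0000
    outer loop
      vertex 3.20 0.86 0.00
      vertex 0.22 4.75 0.00
      vertex 12.58 8.05 0.00
    endloop
  endfacet
  facet normal 0.0000 0.0000 -1.0000
    outer loop
      vertex 8.05 0.22 0.00
      vertex 3.20 0.86 0.00
      vertex 12.58 8.05 0.00
    endloop
  endfacet
  facet normal 0.0000 0.0000 -1.0000
    outer loop
      vertex 11.94 3.20 0.00
      vertex 8.05 0.22 0.00
      vertex 12.58 8.05 0.00
    endloop
  endfacet
  facet normal 0.0000 0.0000 1.0000
    outer loop
      vertex 12.58 8.05 16.29
      vertex 9.60 11.94 16.29
      vertex 4.75 12.58 16.29
    endloop
  endfacet
  facet normal 0.0000 0.0000 1.0000
    outer loop
      vertex 12.58 8.05 16.29
      vertex 4.75 12.58 16.29
      vertex 0.86 9.60 16.29
    endloop
  endfacet
  facet normal 0.0000 0.0000 1.0000
    outer loop
      vertex 12.58 8.05 16.29
      vertex 0.86 9.60 16.29
      vertex 0.22 4.75 16.29
    endloop
  endfacet
  facet normal 0.0000 0.0000 1.0000
    outer loop
      vertex 12.58 8.05 16.29
      vertex 0.22 4.75 16.29
      vertex 3.20 0.86 16.29
    endloop
  endfacet
  facet normal 0.0000 0.0000 1.0000
    outer loop
      vertex 12.58 8.05 16.29
      vertex 3.20 0.86 16.29
      vertex 8.05 0.22 16.29
    endloop
  endfacet
  facet normal 0.0000 0.0000 1.0000
    outer loop
      vertex 12.58 8.05 16.29
      vertex 8.05 0.22 16.29
      vertex 11.94 3.20 16.29
    endloop
  endfacet
  facet normal 0.7938 0.6081 0.0000
    outer loop
      vertex 12.58 8.05 0.00
      vertex 9.60 11.94 0.00
      vertex 9.60 11.94 16.29
    endloop
  endfacet
  facet normal 0.7938 0.6081 0.0000
    outer loop
      vertex 12.58 8.05 0.00
      vertex 9.60 11.94 16.29
      vertex 12.58 8.05 16.29
    endloop
  endfacet
  facet normal 0.1308 0.9914 0.0000
    outer loop
      vertex 9.60 11.94 0.00
      vertex 4.75 12.58 0.00
      vertex 4.75 12.58 16.29
    endloop
  endfacet
  facet normal 0.1308 0.9914 0.0000
    outer loop
      vertex 9.60 11.94 0.00
      vertex 4.75 12.58 16.29
      vertex 9.60 11.94 16.29
    endloop
  endfacet
  facet normal -0.6081 0.7938 0.0000
    outer loop
      vertex 4.75 12.58 0.00
      vertex 0.86 9.60 0.00
      vertex 0.86 9.60 16.29
    endloop
  endfacet
  facet normal -0.6081 0.7938 0.0000
    outer loop
      vertex 4.75 12.58 0.00
      vertex 0.86 9.60 16.29
      vertex 4.75 12.58 16.29
    endloop
  endfacet
  facet normal -0.9914 0.1308 0.0000
    outer loop
      vertex 0.86 9.60 0.00
      vertex 0.22 4.75 0.00
      vertex 0.22 4.75 16.29
    endloop
  endfacet
  facet normal -0.9914 0.1308 0.0000
    outer loop
      vertex 0.86 9.60 0.00
      vertex 0.22 4.75 16.29
      vertex 0.86 9.60 16.29
    endloop
  endfacet
  facet normal -0.7938 -0.6081 0.0000
    outer loop
      vertex 0.22 4.75 0.00
      vertex 3.20 0.86 0.00
      vertex 3.20 0.86 16.29
    endloop
  endfacet
  facet normal -0.7938 -0.6081 0.0000
    outer loop
      vertex 0.22 4.75 0.00
      vertex 3.20 0.86 16.29
      vertex 0.22 4.75 16.29
    endloop
  endfacet
  facet normal -0.1308 -0.9914 0.0000
    outer loop
      vertex 3.20 0.86 0.00
      vertex 8.05 0.22 0.00
      vertex 8.05 0.22 16.29
    endloop
  endfacet
  facet normal -0.1308 -0.9914 0.0000
    outer loop
      vertex 3.20 0.86 0.00
      vertex 8.05 0.22 16.29
      vertex 3.20 0.86 16.29
    endloop
  endfacet
  facet normal 0.6081 -0.7938 0.0000
    outer loop
      vertex 8.05 0.22 0.00
      vertex 11.94 3.20 0.00
      vertex 11.94 3.20 16.29
    endloop
  endfacet
  facet normal 0.6081 -0.7938 0.0000
    outer loop
      vertex 8.05 0.22 0.00
      vertex 11.94 3.20 16.29
      vertex 8.05 0.22 16.29
    endloop
  endfacet
  facet normal 0.9914 -0.1308 0.0000
    outer loop
      vertex 11.94 3.20 0.00
      vertex 12.58 8.05 0.00
      vertex 12.58 8.05 16.29
    endloop
  endfacet
  facet normal 0.9914 -0.1308 0.0000
    outer loop
      vertex 11.94 3.20 0.00
      vertex 12.58 8.05 16.29
      vertex 11.94 3.20 16.29
    endloop
  endfacet
endsolid part

The G0 Z moves step by Δz≈4.07 mm. Every layer's G1 loop is the same polygon, so the solid is a straight extrusion of it from z=0 to z≈16.3. Closing with flat bottom and top caps and triangulating gives 28 facets — a regular 8-sided prism (a cylinder approximated with 8 flat sides), circumscribed radius ≈ 6.4 mm, height ≈ 16.3 mm.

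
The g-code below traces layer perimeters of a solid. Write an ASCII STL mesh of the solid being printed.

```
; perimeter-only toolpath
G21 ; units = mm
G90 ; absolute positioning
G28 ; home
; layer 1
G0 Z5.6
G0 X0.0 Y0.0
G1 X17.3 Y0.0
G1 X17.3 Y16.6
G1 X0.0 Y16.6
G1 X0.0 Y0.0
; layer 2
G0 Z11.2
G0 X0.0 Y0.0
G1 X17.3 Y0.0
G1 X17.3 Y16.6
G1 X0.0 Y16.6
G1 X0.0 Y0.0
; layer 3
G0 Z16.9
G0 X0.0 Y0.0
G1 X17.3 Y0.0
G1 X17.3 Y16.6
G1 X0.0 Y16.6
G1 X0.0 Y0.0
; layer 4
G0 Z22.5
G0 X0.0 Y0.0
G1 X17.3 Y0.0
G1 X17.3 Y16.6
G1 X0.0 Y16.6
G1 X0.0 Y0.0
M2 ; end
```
solid part
  facet normal 0.0000 0.0000 -1.0000
    outer loop
      vertex 17.3 16.6 0.0
      vertex 17.3 0.0 0.0
      vertex 0.0 0.0 0.0
    endloop
  endfacet
  facet normal 0.0000 0.0000 -1.0000
    outer loop
      vertex 0.0 16.6 0.0
      vertex 17.3 16.6 0.0
      vertex 0.0 0.0 0.0
    endloop
  endfacet
  facet normal 0.0000 0.0000 1.0000
    outer loop
      vertex 0.0 0.0 22.5
      vertex 17.3 0.0 22.5
      vertex 17.3 16.6 22.5
    endloop
  endfacet
  facet normal 0.0000 0.0000 1.0000
    outer loop
      vertex 0.0 0.0 22.5
      vertex 17.3 16.6 22.5
      vertex 0.0 16.6 22.5
    endloop
  endfacet
  facet normal 0.0000 -1.0000 0.0000
    outer loop
      vertex 0.0 0.0 0.0
      vertex 17.3 0.0 0.0
      vertex 17.3 0.0 22.5
    endloop
  endfacet
  facet normal 0.0000 -1.0000 0.0000
    outer loop
      vertex 0.0 0.0 0.0
      vertex 17.3 0.0 22.5
      vertex 0.0 0.0 22.5
    endloop
  endfacet
  facet normal 0.0000 1.0000 0.0000
    outer loop
      vertex 17.3 16.6 22.5
      vertex 17.3 16.6 0.0
      vertex 0.0 16.6 0.0
    endloop
  endfacet
  facet normal 0.0000 1.0000 0.0000
    outer loop
      vertex 0.0 16.6 22.5
      vertex 17.3 16.6 22.5
      vertex 0.0 16.6 0.0
    endloop
  endfacet
  facet normal -1.0000 0.0000 0.0000
    outer loop
      vertex 0.0 16.6 22.5
      vertex 0.0 16.6 0.0
      vertex 0.0 0.0 0.0
    endloop
  endfacet
  facet normal -1.0000 0.0000 0.0000
    outer loop
      vertex 0.0 0.0 22.5
      vertex 0.0 16.6 22.5
      vertex 0.0 0.0 0.0
    endloop
  endfacet
  facet normal 1.0000 0.0000 0.0000
    outer loop
      vertex 17.3 0.0 0.0
      vertex 17.3 16.6 0.0
      vertex 17.3 16.6 22.5
    endloop
  endfacet
  facet normal 1.0000 0.0000 0.0000
    outer loop
      vertex 17.3 0.0 0.0
      vertex 17.3 16.6 22.5
      vertex 17.3 0.0 22.5
    endloop
  endfacet
endsolid part

The G0 Z moves step by Δz≈5.6 mm. Every layer's G1 loop is the same polygon, so the solid is a straight extrusion of it from z=0 to z≈22.5. Closing with flat bottom and top caps and triangulating gives 12 facets — a rectangular box, roughly 17.3 × 16.6 mm footprint and 22.5 mm tall.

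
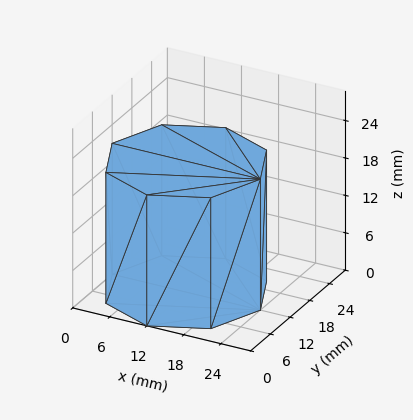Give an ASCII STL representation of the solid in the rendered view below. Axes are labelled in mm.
Reading the render: the shape is a regular 8-sided prism (a cylinder approximated with 8 flat sides), circumscribed radius ≈ 12 mm, height ≈ 21 mm (dimensions read to the nearest mm from the axis ticks). For the STL, each face is triangulated and given an outward normal.

solid part
  facet normal 0.0000 0.0000 -1.0000
    outer loop
      vertex 12.00 24.00 0.00
      vertex 20.49 20.49 0.00
      vertex 24.00 12.00 0.00
    endloop
  endfacet
  facet normal 0.0000 0.0000 -1.0000
    outer loop
      vertex 3.51 20.49 0.00
      vertex 12.00 24.00 0.00
      vertex 24.00 12.00 0.00
    endloop
  endfacet
  facet normal 0.0000 0.0000 -1.0000
    outer loop
      vertex 0.00 12.00 0.00
      vertex 3.51 20.49 0.00
      vertex 24.00 12.00 0.00
    endloop
  endfacet
  facet normal 0.0000 0.0000 -1.0000
    outer loop
      vertex 3.51 3.51 0.00
      vertex 0.00 12.00 0.00
      vertex 24.00 12.00 0.00
    endloop
  endfacet
  facet normal 0.0000 0.0000 -1.0000
    outer loop
      vertex 12.00 0.00 0.00
      vertex 3.51 3.51 0.00
      vertex 24.00 12.00 0.00
    endloop
  endfacet
  facet normal 0.0000 0.0000 -1.0000
    outer loop
      vertex 20.49 3.51 0.00
      vertex 12.00 0.00 0.00
      vertex 24.00 12.00 0.00
    endloop
  endfacet
  facet normal 0.0000 0.0000 1.0000
    outer loop
      vertex 24.00 12.00 21.00
      vertex 20.49 20.49 21.00
      vertex 12.00 24.00 21.00
    endloop
  endfacet
  facet normal 0.0000 0.0000 1.0000
    outer loop
      vertex 24.00 12.00 21.00
      vertex 12.00 24.00 21.00
      vertex 3.51 20.49 21.00
    endloop
  endfacet
  facet normal 0.0000 0.0000 1.0000
    outer loop
      vertex 24.00 12.00 21.00
      vertex 3.51 20.49 21.00
      vertex 0.00 12.00 21.00
    endloop
  endfacet
  facet normal 0.0000 0.0000 1.0000
    outer loop
      vertex 24.00 12.00 21.00
      vertex 0.00 12.00 21.00
      vertex 3.51 3.51 21.00
    endloop
  endfacet
  facet normal 0.0000 0.0000 1.0000
    outer loop
      vertex 24.00 12.00 21.00
      vertex 3.51 3.51 21.00
      vertex 12.00 0.00 21.00
    endloop
  endfacet
  facet normal 0.0000 0.0000 1.0000
    outer loop
      vertex 24.00 12.00 21.00
      vertex 12.00 0.00 21.00
      vertex 20.49 3.51 21.00
    endloop
  endfacet
  facet normal 0.9241 0.3821 0.0000
    outer loop
      vertex 24.00 12.00 0.00
      vertex 20.49 20.49 0.00
      vertex 20.49 20.49 21.00
    endloop
  endfacet
  facet normal 0.9241 0.3821 0.0000
    outer loop
      vertex 24.00 12.00 0.00
      vertex 20.49 20.49 21.00
      vertex 24.00 12.00 21.00
    endloop
  endfacet
  facet normal 0.3821 0.9241 0.0000
    outer loop
      vertex 20.49 20.49 0.00
      vertex 12.00 24.00 0.00
      vertex 12.00 24.00 21.00
    endloop
  endfacet
  facet normal 0.3821 0.9241 0.0000
    outer loop
      vertex 20.49 20.49 0.00
      vertex 12.00 24.00 21.00
      vertex 20.49 20.49 21.00
    endloop
  endfacet
  facet normal -0.3821 0.9241 0.0000
    outer loop
      vertex 12.00 24.00 0.00
      vertex 3.51 20.49 0.00
      vertex 3.51 20.49 21.00
    endloop
  endfacet
  facet normal -0.3821 0.9241 0.0000
    outer loop
      vertex 12.00 24.00 0.00
      vertex 3.51 20.49 21.00
      vertex 12.00 24.00 21.00
    endloop
  endfacet
  facet normal -0.9241 0.3821 0.0000
    outer loop
      vertex 3.51 20.49 0.00
      vertex 0.00 12.00 0.00
      vertex 0.00 12.00 21.00
    endloop
  endfacet
  facet normal -0.9241 0.3821 0.0000
    outer loop
      vertex 3.51 20.49 0.00
      vertex 0.00 12.00 21.00
      vertex 3.51 20.49 21.00
    endloop
  endfacet
  facet normal -0.9241 -0.3821 0.0000
    outer loop
      vertex 0.00 12.00 0.00
      vertex 3.51 3.51 0.00
      vertex 3.51 3.51 21.00
    endloop
  endfacet
  facet normal -0.9241 -0.3821 0.0000
    outer loop
      vertex 0.00 12.00 0.00
      vertex 3.51 3.51 21.00
      vertex 0.00 12.00 21.00
    endloop
  endfacet
  facet normal -0.3821 -0.9241 0.0000
    outer loop
      vertex 3.51 3.51 0.00
      vertex 12.00 0.00 0.00
      vertex 12.00 0.00 21.00
    endloop
  endfacet
  facet normal -0.3821 -0.9241 0.0000
    outer loop
      vertex 3.51 3.51 0.00
      vertex 12.00 0.00 21.00
      vertex 3.51 3.51 21.00
    endloop
  endfacet
  facet normal 0.3821 -0.9241 0.0000
    outer loop
      vertex 12.00 0.00 0.00
      vertex 20.49 3.51 0.00
      vertex 20.49 3.51 21.00
    endloop
  endfacet
  facet normal 0.3821 -0.9241 0.0000
    outer loop
      vertex 12.00 0.00 0.00
      vertex 20.49 3.51 21.00
      vertex 12.00 0.00 21.00
    endloop
  endfacet
  facet normal 0.9241 -0.3821 0.0000
    outer loop
      vertex 20.49 3.51 0.00
      vertex 24.00 12.00 0.00
      vertex 24.00 12.00 21.00
    endloop
  endfacet
  facet normal 0.9241 -0.3821 0.0000
    outer loop
      vertex 20.49 3.51 0.00
      vertex 24.00 12.00 21.00
      vertex 20.49 3.51 21.00
    endloop
  endfacet
endsolid part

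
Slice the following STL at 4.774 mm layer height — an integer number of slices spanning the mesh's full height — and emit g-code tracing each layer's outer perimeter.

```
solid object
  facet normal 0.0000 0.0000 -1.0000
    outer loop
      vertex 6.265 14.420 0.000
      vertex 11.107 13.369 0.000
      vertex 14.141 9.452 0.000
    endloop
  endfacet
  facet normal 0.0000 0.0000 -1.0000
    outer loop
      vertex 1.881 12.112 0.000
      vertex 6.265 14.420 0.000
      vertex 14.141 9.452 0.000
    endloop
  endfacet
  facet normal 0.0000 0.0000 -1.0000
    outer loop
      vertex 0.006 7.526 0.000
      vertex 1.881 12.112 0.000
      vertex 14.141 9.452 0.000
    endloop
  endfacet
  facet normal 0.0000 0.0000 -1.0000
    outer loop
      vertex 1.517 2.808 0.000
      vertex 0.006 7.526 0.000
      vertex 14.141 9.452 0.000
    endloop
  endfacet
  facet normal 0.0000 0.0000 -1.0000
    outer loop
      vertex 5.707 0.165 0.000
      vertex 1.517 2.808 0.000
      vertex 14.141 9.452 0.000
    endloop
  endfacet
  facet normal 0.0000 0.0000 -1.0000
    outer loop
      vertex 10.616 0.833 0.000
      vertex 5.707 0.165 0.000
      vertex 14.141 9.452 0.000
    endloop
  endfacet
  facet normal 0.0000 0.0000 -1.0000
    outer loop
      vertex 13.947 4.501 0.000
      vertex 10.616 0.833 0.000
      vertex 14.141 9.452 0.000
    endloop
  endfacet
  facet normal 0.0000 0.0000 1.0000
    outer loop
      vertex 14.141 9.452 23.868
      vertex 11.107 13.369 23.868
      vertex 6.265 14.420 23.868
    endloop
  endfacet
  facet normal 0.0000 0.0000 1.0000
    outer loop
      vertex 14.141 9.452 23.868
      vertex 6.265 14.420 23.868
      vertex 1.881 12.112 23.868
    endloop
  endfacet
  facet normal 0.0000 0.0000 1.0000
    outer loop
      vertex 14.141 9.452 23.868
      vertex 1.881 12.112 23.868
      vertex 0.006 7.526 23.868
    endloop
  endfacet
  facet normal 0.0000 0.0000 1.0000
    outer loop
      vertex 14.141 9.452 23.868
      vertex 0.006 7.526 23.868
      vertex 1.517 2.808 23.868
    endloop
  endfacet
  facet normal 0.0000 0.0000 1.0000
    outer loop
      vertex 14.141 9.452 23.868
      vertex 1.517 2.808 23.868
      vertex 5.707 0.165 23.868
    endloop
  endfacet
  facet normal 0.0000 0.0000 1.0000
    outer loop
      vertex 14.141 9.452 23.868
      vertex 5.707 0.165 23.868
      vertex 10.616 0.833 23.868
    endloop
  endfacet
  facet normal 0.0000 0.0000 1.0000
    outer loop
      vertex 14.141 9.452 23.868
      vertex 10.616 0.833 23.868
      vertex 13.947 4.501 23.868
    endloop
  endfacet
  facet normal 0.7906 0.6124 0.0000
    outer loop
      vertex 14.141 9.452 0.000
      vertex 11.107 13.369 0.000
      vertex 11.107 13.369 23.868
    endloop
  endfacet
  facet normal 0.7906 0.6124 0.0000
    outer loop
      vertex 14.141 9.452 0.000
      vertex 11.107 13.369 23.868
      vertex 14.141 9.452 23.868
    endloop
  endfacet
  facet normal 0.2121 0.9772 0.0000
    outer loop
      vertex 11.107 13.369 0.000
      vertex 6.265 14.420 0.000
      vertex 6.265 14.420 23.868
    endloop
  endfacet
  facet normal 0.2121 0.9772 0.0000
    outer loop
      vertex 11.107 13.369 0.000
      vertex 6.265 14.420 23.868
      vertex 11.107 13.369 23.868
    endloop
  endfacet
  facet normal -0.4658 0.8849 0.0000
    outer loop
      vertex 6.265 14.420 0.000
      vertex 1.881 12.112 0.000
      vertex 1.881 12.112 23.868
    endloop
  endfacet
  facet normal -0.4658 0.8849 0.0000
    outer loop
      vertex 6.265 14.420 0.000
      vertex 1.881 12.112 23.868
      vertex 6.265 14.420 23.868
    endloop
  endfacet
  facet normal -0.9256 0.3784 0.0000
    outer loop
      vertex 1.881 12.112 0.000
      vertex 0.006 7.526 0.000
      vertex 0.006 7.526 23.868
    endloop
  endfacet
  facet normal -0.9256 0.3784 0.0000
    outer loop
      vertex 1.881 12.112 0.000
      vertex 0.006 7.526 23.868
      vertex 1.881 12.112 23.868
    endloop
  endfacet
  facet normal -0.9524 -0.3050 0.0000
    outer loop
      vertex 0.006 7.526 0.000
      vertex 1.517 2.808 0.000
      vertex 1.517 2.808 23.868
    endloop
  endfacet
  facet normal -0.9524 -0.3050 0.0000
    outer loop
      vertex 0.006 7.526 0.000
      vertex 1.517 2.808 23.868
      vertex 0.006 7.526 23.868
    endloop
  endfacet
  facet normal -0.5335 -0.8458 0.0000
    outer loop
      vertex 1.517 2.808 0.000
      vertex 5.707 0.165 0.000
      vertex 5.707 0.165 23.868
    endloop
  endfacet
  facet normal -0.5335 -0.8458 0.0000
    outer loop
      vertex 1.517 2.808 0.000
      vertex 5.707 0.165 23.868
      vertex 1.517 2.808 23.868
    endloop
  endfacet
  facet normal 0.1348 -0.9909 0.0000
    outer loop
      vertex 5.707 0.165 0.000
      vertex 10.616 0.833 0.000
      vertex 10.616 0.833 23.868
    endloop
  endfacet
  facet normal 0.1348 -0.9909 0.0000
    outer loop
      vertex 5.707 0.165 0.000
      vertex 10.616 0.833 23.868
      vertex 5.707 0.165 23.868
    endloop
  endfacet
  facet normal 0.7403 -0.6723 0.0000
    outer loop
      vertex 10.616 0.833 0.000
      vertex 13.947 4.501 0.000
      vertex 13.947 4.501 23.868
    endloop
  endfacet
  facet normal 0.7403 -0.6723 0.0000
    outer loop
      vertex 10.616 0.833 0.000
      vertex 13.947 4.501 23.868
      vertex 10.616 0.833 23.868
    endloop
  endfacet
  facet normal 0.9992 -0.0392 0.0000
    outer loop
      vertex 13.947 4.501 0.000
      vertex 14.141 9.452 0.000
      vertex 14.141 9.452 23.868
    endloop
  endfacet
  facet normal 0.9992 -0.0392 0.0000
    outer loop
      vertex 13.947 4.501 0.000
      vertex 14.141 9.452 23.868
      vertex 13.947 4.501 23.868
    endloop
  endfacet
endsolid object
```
; perimeter-only toolpath
G21 ; units = mm
G90 ; absolute positioning
G28 ; home
; layer 1
G0 Z4.774
G0 X14.141 Y9.452
G1 X11.107 Y13.369
G1 X6.265 Y14.420
G1 X1.881 Y12.112
G1 X0.006 Y7.526
G1 X1.517 Y2.808
G1 X5.707 Y0.165
G1 X10.616 Y0.833
G1 X13.947 Y4.501
G1 X14.141 Y9.452
; layer 2
G0 Z9.547
G0 X14.141 Y9.452
G1 X11.107 Y13.369
G1 X6.265 Y14.420
G1 X1.881 Y12.112
G1 X0.006 Y7.526
G1 X1.517 Y2.808
G1 X5.707 Y0.165
G1 X10.616 Y0.833
G1 X13.947 Y4.501
G1 X14.141 Y9.452
; layer 3
G0 Z14.321
G0 X14.141 Y9.452
G1 X11.107 Y13.369
G1 X6.265 Y14.420
G1 X1.881 Y12.112
G1 X0.006 Y7.526
G1 X1.517 Y2.808
G1 X5.707 Y0.165
G1 X10.616 Y0.833
G1 X13.947 Y4.501
G1 X14.141 Y9.452
; layer 4
G0 Z19.094
G0 X14.141 Y9.452
G1 X11.107 Y13.369
G1 X6.265 Y14.420
G1 X1.881 Y12.112
G1 X0.006 Y7.526
G1 X1.517 Y2.808
G1 X5.707 Y0.165
G1 X10.616 Y0.833
G1 X13.947 Y4.501
G1 X14.141 Y9.452
; layer 5
G0 Z23.868
G0 X14.141 Y9.452
G1 X11.107 Y13.369
G1 X6.265 Y14.420
G1 X1.881 Y12.112
G1 X0.006 Y7.526
G1 X1.517 Y2.808
G1 X5.707 Y0.165
G1 X10.616 Y0.833
G1 X13.947 Y4.501
G1 X14.141 Y9.452
M2 ; end

The solid is a regular 9-sided prism (a cylinder approximated with 9 flat sides), circumscribed radius ≈ 7.24 mm, height ≈ 23.9 mm. Slicing at Δz = 4.774 mm — 5 equal slices spanning the solid's height, so layer i sits at z = i·h/5 — gives 5 non-empty perimeters. Each is a 9-segment closed polygon; G0 lifts to the layer z and rapids to the start vertex, then G1 traces the edges.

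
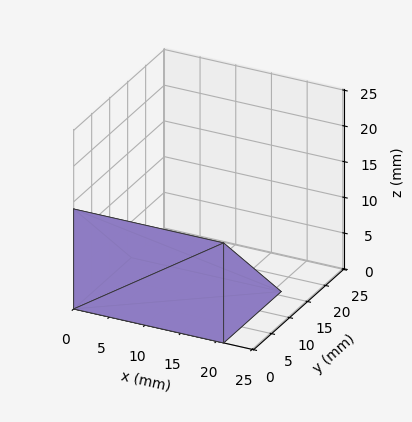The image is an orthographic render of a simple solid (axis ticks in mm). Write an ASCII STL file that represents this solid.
Reading the render: the shape is a wedge (ramp): 21 × 16 mm base, rising to 14 mm along the y=0 edge and sloping linearly to z=0 at y=16 (dimensions read to the nearest mm from the axis ticks). For the STL, each face is triangulated and given an outward normal.

solid part
  facet normal 0.0000 0.0000 -1.0000
    outer loop
      vertex 21.000 16.000 0.000
      vertex 21.000 0.000 0.000
      vertex 0.000 0.000 0.000
    endloop
  endfacet
  facet normal 0.0000 0.0000 -1.0000
    outer loop
      vertex 0.000 16.000 0.000
      vertex 21.000 16.000 0.000
      vertex 0.000 0.000 0.000
    endloop
  endfacet
  facet normal 0.0000 -1.0000 0.0000
    outer loop
      vertex 0.000 0.000 0.000
      vertex 21.000 0.000 0.000
      vertex 21.000 0.000 14.000
    endloop
  endfacet
  facet normal 0.0000 -1.0000 0.0000
    outer loop
      vertex 0.000 0.000 0.000
      vertex 21.000 0.000 14.000
      vertex 0.000 0.000 14.000
    endloop
  endfacet
  facet normal 0.0000 0.6585 0.7526
    outer loop
      vertex 0.000 0.000 14.000
      vertex 21.000 0.000 14.000
      vertex 21.000 16.000 0.000
    endloop
  endfacet
  facet normal 0.0000 0.6585 0.7526
    outer loop
      vertex 0.000 0.000 14.000
      vertex 21.000 16.000 0.000
      vertex 0.000 16.000 0.000
    endloop
  endfacet
  facet normal -1.0000 0.0000 0.0000
    outer loop
      vertex 0.000 0.000 14.000
      vertex 0.000 16.000 0.000
      vertex 0.000 0.000 0.000
    endloop
  endfacet
  facet normal 1.0000 0.0000 0.0000
    outer loop
      vertex 21.000 0.000 0.000
      vertex 21.000 16.000 0.000
      vertex 21.000 0.000 14.000
    endloop
  endfacet
endsolid part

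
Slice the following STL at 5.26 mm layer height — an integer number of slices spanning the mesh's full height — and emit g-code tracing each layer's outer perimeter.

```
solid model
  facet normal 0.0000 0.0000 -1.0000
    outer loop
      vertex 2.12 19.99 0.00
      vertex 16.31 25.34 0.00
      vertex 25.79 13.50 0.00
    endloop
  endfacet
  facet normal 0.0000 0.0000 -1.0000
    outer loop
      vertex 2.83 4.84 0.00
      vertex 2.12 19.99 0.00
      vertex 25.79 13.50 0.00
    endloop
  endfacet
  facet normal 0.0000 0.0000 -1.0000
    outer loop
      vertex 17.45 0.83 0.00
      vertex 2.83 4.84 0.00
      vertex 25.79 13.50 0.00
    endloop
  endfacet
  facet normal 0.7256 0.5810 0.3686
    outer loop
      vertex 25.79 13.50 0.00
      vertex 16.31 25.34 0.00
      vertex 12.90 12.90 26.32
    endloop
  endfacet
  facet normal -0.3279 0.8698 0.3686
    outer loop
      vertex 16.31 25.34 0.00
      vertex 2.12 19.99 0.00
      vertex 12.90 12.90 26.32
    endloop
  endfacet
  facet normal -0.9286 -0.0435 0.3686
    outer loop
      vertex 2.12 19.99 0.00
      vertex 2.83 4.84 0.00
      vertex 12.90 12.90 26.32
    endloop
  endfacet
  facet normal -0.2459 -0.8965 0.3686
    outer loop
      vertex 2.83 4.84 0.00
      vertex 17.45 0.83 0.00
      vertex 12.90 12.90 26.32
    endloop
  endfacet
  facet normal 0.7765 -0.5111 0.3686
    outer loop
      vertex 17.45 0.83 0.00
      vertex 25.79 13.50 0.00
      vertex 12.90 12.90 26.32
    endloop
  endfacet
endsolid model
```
; perimeter-only toolpath
G21 ; units = mm
G90 ; absolute positioning
G28 ; home
; layer 1
G0 Z5.26
G0 X23.21 Y13.38
G1 X15.63 Y22.85
G1 X4.28 Y18.57
G1 X4.84 Y6.45
G1 X16.54 Y3.24
G1 X23.21 Y13.38
; layer 2
G0 Z10.53
G0 X20.63 Y13.26
G1 X14.95 Y20.36
G1 X6.43 Y17.15
G1 X6.86 Y8.06
G1 X15.63 Y5.66
G1 X20.63 Y13.26
; layer 3
G0 Z15.79
G0 X18.06 Y13.14
G1 X14.26 Y17.88
G1 X8.59 Y15.74
G1 X8.87 Y9.68
G1 X14.72 Y8.07
G1 X18.06 Y13.14
; layer 4
G0 Z21.06
G0 X15.48 Y13.02
G1 X13.58 Y15.39
G1 X10.74 Y14.32
G1 X10.89 Y11.29
G1 X13.81 Y10.49
G1 X15.48 Y13.02
M2 ; end

The solid is a regular 5-sided pyramid, base circumscribed radius ≈ 12.9 mm, apex at z ≈ 26.3 mm. Slicing at Δz = 5.26 mm — 5 equal slices spanning the solid's height, so layer i sits at z = i·h/5 — gives 4 non-empty perimeters. Each is a 5-segment closed polygon; G0 lifts to the layer z and rapids to the start vertex, then G1 traces the edges. The cross-section shrinks linearly with z (the slice at the apex is degenerate and omitted).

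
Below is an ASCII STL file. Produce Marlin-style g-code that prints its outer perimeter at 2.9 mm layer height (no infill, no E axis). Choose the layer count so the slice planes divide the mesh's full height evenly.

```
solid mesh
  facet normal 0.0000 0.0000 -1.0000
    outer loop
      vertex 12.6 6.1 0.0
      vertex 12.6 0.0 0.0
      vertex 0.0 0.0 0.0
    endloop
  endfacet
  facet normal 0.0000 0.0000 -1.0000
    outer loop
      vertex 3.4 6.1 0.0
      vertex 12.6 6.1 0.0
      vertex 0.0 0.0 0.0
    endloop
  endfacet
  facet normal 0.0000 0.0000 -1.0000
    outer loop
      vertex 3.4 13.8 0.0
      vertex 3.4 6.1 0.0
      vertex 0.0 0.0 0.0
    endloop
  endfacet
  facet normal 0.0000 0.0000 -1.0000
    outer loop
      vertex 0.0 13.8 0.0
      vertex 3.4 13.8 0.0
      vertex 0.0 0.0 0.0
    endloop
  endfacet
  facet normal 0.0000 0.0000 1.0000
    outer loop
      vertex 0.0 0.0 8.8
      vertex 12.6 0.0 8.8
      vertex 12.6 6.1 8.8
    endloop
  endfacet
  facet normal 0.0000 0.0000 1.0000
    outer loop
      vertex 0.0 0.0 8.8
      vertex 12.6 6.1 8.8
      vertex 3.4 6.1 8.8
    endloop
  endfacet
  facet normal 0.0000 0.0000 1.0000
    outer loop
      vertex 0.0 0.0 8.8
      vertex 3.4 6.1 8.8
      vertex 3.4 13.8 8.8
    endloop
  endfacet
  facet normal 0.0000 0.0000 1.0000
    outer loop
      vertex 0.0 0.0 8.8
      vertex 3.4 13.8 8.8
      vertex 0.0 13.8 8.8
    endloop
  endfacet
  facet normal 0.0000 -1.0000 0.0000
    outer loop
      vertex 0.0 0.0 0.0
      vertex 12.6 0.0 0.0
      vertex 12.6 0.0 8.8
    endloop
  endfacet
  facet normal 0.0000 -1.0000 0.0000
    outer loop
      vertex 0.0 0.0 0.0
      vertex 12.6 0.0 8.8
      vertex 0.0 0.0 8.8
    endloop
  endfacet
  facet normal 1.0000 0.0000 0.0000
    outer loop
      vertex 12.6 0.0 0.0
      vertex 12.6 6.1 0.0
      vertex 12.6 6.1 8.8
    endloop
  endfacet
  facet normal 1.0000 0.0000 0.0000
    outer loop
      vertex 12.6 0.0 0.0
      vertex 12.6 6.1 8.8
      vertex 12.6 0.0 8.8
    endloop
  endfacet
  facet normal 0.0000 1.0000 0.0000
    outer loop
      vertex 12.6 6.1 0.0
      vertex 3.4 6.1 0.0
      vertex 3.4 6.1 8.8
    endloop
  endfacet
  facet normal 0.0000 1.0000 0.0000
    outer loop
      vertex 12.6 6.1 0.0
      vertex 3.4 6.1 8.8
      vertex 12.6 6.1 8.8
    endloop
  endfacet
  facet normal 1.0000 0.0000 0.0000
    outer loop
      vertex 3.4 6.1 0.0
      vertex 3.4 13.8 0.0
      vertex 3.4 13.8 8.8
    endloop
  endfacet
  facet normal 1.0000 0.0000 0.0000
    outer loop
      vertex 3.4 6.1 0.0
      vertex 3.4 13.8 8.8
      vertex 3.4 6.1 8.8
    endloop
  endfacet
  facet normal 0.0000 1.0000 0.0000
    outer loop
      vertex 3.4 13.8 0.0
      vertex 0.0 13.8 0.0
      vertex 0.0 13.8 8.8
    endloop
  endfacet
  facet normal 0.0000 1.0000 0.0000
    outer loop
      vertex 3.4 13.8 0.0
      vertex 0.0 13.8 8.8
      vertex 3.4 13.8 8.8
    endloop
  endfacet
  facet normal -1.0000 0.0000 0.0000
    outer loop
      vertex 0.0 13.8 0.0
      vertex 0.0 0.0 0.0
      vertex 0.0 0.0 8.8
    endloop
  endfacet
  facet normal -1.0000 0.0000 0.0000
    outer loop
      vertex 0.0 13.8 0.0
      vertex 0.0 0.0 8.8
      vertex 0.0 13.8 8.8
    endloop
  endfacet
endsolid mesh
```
; perimeter-only toolpath
G21 ; units = mm
G90 ; absolute positioning
G28 ; home
; layer 1
G0 Z2.9
G0 X0.0 Y0.0
G1 X12.6 Y0.0
G1 X12.6 Y6.1
G1 X3.4 Y6.1
G1 X3.4 Y13.8
G1 X0.0 Y13.8
G1 X0.0 Y0.0
; layer 2
G0 Z5.9
G0 X0.0 Y0.0
G1 X12.6 Y0.0
G1 X12.6 Y6.1
G1 X3.4 Y6.1
G1 X3.4 Y13.8
G1 X0.0 Y13.8
G1 X0.0 Y0.0
; layer 3
G0 Z8.8
G0 X0.0 Y0.0
G1 X12.6 Y0.0
G1 X12.6 Y6.1
G1 X3.4 Y6.1
G1 X3.4 Y13.8
G1 X0.0 Y13.8
G1 X0.0 Y0.0
M2 ; end

The solid is an L-shaped prism: outer 12.6 × 13.8 mm, arm thicknesses ≈ 6.1 mm (horizontal) and 3.4 mm (vertical), extruded 8.8 mm in z. Slicing at Δz = 2.9 mm — 3 equal slices spanning the solid's height, so layer i sits at z = i·h/3 — gives 3 non-empty perimeters. Each is a 6-segment closed polygon; G0 lifts to the layer z and rapids to the start vertex, then G1 traces the edges.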